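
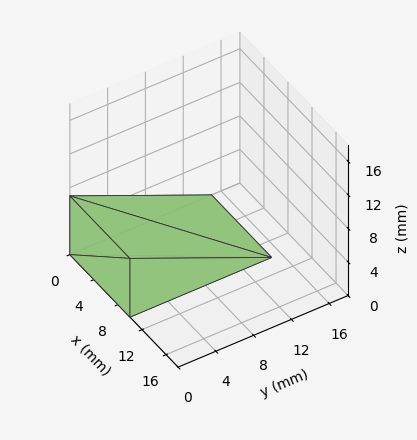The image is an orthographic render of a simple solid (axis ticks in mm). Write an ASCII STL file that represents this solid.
Reading the render: the shape is a wedge (ramp): 10 × 15 mm base, rising to 7 mm along the y=0 edge and sloping linearly to z=0 at y=15 (dimensions read to the nearest mm from the axis ticks). For the STL, each face is triangulated and given an outward normal.

solid part
  facet normal 0.0000 0.0000 -1.0000
    outer loop
      vertex 10.00 15.00 0.00
      vertex 10.00 0.00 0.00
      vertex 0.00 0.00 0.00
    endloop
  endfacet
  facet normal 0.0000 0.0000 -1.0000
    outer loop
      vertex 0.00 15.00 0.00
      vertex 10.00 15.00 0.00
      vertex 0.00 0.00 0.00
    endloop
  endfacet
  facet normal 0.0000 -1.0000 0.0000
    outer loop
      vertex 0.00 0.00 0.00
      vertex 10.00 0.00 0.00
      vertex 10.00 0.00 7.00
    endloop
  endfacet
  facet normal 0.0000 -1.0000 0.0000
    outer loop
      vertex 0.00 0.00 0.00
      vertex 10.00 0.00 7.00
      vertex 0.00 0.00 7.00
    endloop
  endfacet
  facet normal 0.0000 0.4229 0.9062
    outer loop
      vertex 0.00 0.00 7.00
      vertex 10.00 0.00 7.00
      vertex 10.00 15.00 0.00
    endloop
  endfacet
  facet normal 0.0000 0.4229 0.9062
    outer loop
      vertex 0.00 0.00 7.00
      vertex 10.00 15.00 0.00
      vertex 0.00 15.00 0.00
    endloop
  endfacet
  facet normal -1.0000 0.0000 0.0000
    outer loop
      vertex 0.00 0.00 7.00
      vertex 0.00 15.00 0.00
      vertex 0.00 0.00 0.00
    endloop
  endfacet
  facet normal 1.0000 0.0000 0.0000
    outer loop
      vertex 10.00 0.00 0.00
      vertex 10.00 15.00 0.00
      vertex 10.00 0.00 7.00
    endloop
  endfacet
endsolid part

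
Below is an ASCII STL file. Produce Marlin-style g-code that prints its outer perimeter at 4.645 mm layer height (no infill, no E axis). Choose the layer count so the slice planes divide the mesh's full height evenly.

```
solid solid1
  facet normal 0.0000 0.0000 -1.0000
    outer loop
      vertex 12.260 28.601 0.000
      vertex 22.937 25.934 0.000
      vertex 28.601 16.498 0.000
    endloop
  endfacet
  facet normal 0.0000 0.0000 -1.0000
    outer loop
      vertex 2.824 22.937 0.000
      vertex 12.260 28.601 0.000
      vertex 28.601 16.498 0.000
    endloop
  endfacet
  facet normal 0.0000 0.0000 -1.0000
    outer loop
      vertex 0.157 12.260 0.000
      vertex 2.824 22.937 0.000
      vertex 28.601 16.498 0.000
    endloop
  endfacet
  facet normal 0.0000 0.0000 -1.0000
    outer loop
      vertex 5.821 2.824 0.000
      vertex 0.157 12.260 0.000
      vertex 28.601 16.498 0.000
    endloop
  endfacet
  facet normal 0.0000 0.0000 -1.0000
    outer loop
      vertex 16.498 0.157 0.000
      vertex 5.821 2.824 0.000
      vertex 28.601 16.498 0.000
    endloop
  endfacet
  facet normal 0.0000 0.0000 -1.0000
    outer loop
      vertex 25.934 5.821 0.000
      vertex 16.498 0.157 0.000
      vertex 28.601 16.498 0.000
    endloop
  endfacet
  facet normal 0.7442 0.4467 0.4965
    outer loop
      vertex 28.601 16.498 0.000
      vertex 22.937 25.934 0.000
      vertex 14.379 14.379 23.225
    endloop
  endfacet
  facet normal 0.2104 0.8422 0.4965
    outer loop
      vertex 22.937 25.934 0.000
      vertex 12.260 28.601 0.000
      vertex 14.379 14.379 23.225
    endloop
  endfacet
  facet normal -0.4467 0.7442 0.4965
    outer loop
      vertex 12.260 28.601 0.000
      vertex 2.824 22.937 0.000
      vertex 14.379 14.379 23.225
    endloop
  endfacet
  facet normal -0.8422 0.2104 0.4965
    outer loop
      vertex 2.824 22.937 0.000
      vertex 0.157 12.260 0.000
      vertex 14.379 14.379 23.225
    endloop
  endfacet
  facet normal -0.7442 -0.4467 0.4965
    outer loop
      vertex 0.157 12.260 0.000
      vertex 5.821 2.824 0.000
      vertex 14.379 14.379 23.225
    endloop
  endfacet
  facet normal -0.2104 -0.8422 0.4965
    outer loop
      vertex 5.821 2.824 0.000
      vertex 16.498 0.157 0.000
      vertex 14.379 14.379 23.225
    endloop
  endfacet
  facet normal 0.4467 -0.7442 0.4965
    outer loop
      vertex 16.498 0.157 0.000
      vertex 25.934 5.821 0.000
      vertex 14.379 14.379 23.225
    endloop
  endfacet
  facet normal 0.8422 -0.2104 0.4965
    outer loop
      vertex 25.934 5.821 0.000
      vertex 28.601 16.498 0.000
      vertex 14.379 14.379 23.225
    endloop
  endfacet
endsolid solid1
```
; perimeter-only toolpath
G21 ; units = mm
G90 ; absolute positioning
G28 ; home
; layer 1
G0 Z4.645
G0 X25.757 Y16.074
G1 X21.225 Y23.623
G1 X12.684 Y25.757
G1 X5.135 Y21.225
G1 X3.001 Y12.684
G1 X7.533 Y5.135
G1 X16.074 Y3.001
G1 X23.623 Y7.533
G1 X25.757 Y16.074
; layer 2
G0 Z9.290
G0 X22.912 Y15.650
G1 X19.514 Y21.312
G1 X13.108 Y22.912
G1 X7.446 Y19.514
G1 X5.846 Y13.108
G1 X9.244 Y7.446
G1 X15.650 Y5.846
G1 X21.312 Y9.244
G1 X22.912 Y15.650
; layer 3
G0 Z13.935
G0 X20.068 Y15.227
G1 X17.802 Y19.001
G1 X13.531 Y20.068
G1 X9.757 Y17.802
G1 X8.690 Y13.531
G1 X10.956 Y9.757
G1 X15.227 Y8.690
G1 X19.001 Y10.956
G1 X20.068 Y15.227
; layer 4
G0 Z18.580
G0 X17.223 Y14.803
G1 X16.091 Y16.690
G1 X13.955 Y17.223
G1 X12.068 Y16.091
G1 X11.535 Y13.955
G1 X12.667 Y12.068
G1 X14.803 Y11.535
G1 X16.690 Y12.667
G1 X17.223 Y14.803
M2 ; end

The solid is a regular 8-sided pyramid, base circumscribed radius ≈ 14.4 mm, apex at z ≈ 23.2 mm. Slicing at Δz = 4.645 mm — 5 equal slices spanning the solid's height, so layer i sits at z = i·h/5 — gives 4 non-empty perimeters. Each is a 8-segment closed polygon; G0 lifts to the layer z and rapids to the start vertex, then G1 traces the edges. The cross-section shrinks linearly with z (the slice at the apex is degenerate and omitted).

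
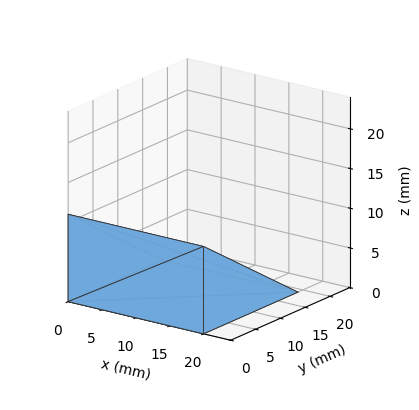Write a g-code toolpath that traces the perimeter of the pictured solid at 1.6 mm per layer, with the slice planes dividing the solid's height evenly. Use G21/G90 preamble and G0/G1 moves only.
Reading the render: the shape is a wedge (ramp): 20 × 19 mm base, rising to 11 mm along the y=0 edge and sloping linearly to z=0 at y=19 (dimensions read to the nearest mm from the axis ticks). For the g-code, the solid's height is divided into equal slices at the stated Δz and each level perimeter traced with G1 moves after a G0 lift.

; perimeter-only toolpath
G21 ; units = mm
G90 ; absolute positioning
G28 ; home
; layer 1
G0 Z1.6
G0 X0.0 Y0.0
G1 X20.0 Y0.0
G1 X20.0 Y16.3
G1 X0.0 Y16.3
G1 X0.0 Y0.0
; layer 2
G0 Z3.1
G0 X0.0 Y0.0
G1 X20.0 Y0.0
G1 X20.0 Y13.6
G1 X0.0 Y13.6
G1 X0.0 Y0.0
; layer 3
G0 Z4.7
G0 X0.0 Y0.0
G1 X20.0 Y0.0
G1 X20.0 Y10.9
G1 X0.0 Y10.9
G1 X0.0 Y0.0
; layer 4
G0 Z6.3
G0 X0.0 Y0.0
G1 X20.0 Y0.0
G1 X20.0 Y8.1
G1 X0.0 Y8.1
G1 X0.0 Y0.0
; layer 5
G0 Z7.9
G0 X0.0 Y0.0
G1 X20.0 Y0.0
G1 X20.0 Y5.4
G1 X0.0 Y5.4
G1 X0.0 Y0.0
; layer 6
G0 Z9.4
G0 X0.0 Y0.0
G1 X20.0 Y0.0
G1 X20.0 Y2.7
G1 X0.0 Y2.7
G1 X0.0 Y0.0
M2 ; end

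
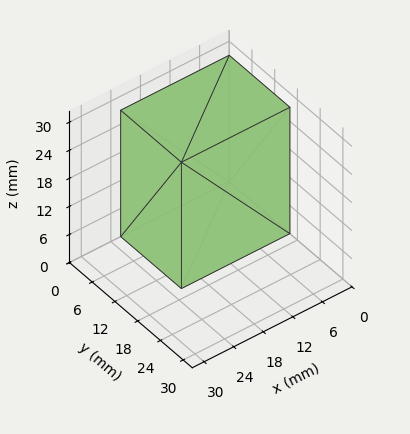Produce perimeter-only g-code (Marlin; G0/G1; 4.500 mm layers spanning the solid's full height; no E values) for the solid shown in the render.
Reading the render: the shape is a rectangular box, roughly 22 × 16 mm footprint and 27 mm tall (dimensions read to the nearest mm from the axis ticks). For the g-code, the solid's height is divided into equal slices at the stated Δz and each level perimeter traced with G1 moves after a G0 lift.

; perimeter-only toolpath
G21 ; units = mm
G90 ; absolute positioning
G28 ; home
; layer 1
G0 Z4.500
G0 X0.000 Y0.000
G1 X22.000 Y0.000
G1 X22.000 Y16.000
G1 X0.000 Y16.000
G1 X0.000 Y0.000
; layer 2
G0 Z9.000
G0 X0.000 Y0.000
G1 X22.000 Y0.000
G1 X22.000 Y16.000
G1 X0.000 Y16.000
G1 X0.000 Y0.000
; layer 3
G0 Z13.500
G0 X0.000 Y0.000
G1 X22.000 Y0.000
G1 X22.000 Y16.000
G1 X0.000 Y16.000
G1 X0.000 Y0.000
; layer 4
G0 Z18.000
G0 X0.000 Y0.000
G1 X22.000 Y0.000
G1 X22.000 Y16.000
G1 X0.000 Y16.000
G1 X0.000 Y0.000
; layer 5
G0 Z22.500
G0 X0.000 Y0.000
G1 X22.000 Y0.000
G1 X22.000 Y16.000
G1 X0.000 Y16.000
G1 X0.000 Y0.000
; layer 6
G0 Z27.000
G0 X0.000 Y0.000
G1 X22.000 Y0.000
G1 X22.000 Y16.000
G1 X0.000 Y16.000
G1 X0.000 Y0.000
M2 ; end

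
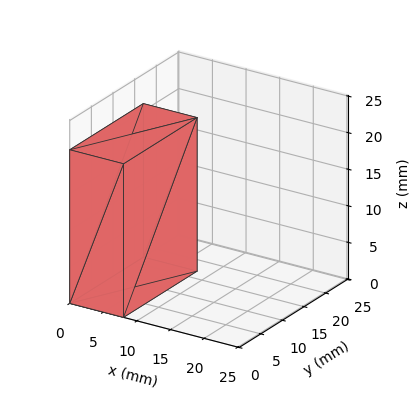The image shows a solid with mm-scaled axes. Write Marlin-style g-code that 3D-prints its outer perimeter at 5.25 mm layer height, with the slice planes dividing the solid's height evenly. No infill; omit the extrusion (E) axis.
Reading the render: the shape is a rectangular box, roughly 8 × 17 mm footprint and 21 mm tall (dimensions read to the nearest mm from the axis ticks). For the g-code, the solid's height is divided into equal slices at the stated Δz and each level perimeter traced with G1 moves after a G0 lift.

; perimeter-only toolpath
G21 ; units = mm
G90 ; absolute positioning
G28 ; home
; layer 1
G0 Z5.25
G0 X0.00 Y0.00
G1 X8.00 Y0.00
G1 X8.00 Y17.00
G1 X0.00 Y17.00
G1 X0.00 Y0.00
; layer 2
G0 Z10.50
G0 X0.00 Y0.00
G1 X8.00 Y0.00
G1 X8.00 Y17.00
G1 X0.00 Y17.00
G1 X0.00 Y0.00
; layer 3
G0 Z15.75
G0 X0.00 Y0.00
G1 X8.00 Y0.00
G1 X8.00 Y17.00
G1 X0.00 Y17.00
G1 X0.00 Y0.00
; layer 4
G0 Z21.00
G0 X0.00 Y0.00
G1 X8.00 Y0.00
G1 X8.00 Y17.00
G1 X0.00 Y17.00
G1 X0.00 Y0.00
M2 ; end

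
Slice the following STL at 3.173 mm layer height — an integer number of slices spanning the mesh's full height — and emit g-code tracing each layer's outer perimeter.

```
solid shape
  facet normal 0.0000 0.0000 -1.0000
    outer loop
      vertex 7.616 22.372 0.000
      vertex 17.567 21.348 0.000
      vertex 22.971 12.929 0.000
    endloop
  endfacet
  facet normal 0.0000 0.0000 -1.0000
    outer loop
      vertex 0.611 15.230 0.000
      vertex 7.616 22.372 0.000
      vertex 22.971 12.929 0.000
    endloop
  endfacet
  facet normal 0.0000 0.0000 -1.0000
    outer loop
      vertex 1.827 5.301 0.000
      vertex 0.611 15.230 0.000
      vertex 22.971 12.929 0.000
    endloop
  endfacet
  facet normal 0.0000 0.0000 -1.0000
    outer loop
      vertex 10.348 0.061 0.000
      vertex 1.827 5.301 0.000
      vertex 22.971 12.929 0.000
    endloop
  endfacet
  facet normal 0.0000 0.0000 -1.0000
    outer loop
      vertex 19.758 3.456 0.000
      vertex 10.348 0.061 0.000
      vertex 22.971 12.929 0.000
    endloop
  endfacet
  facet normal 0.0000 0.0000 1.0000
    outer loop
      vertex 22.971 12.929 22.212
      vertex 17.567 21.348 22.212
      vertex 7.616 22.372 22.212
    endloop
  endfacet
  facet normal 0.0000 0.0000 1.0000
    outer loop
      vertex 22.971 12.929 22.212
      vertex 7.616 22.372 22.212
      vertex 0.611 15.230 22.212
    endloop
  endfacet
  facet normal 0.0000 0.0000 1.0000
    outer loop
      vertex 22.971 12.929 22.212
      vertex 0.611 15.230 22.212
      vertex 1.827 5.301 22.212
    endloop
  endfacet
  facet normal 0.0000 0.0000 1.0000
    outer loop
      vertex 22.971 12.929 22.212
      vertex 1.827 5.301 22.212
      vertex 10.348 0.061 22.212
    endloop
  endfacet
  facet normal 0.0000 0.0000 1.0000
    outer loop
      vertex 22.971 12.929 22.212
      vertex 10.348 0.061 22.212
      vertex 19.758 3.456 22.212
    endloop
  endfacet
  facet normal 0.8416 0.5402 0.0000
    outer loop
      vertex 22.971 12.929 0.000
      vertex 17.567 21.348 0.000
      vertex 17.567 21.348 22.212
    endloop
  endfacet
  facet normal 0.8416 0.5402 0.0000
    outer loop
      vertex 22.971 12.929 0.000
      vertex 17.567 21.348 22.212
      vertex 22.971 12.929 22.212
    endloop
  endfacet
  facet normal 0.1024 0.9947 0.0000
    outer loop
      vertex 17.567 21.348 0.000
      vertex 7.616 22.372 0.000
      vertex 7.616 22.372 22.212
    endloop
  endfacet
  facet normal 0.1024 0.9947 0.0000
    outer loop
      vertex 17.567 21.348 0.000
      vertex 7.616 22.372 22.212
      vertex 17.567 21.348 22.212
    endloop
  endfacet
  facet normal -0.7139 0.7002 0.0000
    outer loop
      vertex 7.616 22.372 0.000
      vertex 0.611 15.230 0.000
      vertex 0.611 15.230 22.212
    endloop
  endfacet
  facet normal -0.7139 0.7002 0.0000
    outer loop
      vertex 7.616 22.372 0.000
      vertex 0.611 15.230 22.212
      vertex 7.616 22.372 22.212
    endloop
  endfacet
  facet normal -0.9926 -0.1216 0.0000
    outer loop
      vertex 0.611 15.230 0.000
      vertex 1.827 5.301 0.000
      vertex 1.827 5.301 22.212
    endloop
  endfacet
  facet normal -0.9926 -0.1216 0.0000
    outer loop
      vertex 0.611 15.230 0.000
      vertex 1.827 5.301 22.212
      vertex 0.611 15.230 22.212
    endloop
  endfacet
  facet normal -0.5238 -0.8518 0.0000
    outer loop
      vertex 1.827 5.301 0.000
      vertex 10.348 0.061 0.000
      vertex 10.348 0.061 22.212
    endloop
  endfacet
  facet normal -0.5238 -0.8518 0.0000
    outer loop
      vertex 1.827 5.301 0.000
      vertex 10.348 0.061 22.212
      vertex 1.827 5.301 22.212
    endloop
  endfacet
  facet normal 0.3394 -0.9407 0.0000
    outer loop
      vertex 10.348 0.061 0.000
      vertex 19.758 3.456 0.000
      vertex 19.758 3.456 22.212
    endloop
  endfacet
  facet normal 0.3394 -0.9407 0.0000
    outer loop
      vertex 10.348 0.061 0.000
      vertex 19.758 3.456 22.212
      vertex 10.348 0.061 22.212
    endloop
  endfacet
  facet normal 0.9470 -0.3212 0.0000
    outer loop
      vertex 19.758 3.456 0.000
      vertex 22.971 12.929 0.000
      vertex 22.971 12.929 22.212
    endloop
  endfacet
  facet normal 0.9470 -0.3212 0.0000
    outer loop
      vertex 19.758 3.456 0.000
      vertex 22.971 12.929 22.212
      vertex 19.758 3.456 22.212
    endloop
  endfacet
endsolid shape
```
; perimeter-only toolpath
G21 ; units = mm
G90 ; absolute positioning
G28 ; home
; layer 1
G0 Z3.173
G0 X22.971 Y12.929
G1 X17.567 Y21.348
G1 X7.616 Y22.372
G1 X0.611 Y15.230
G1 X1.827 Y5.301
G1 X10.348 Y0.061
G1 X19.758 Y3.456
G1 X22.971 Y12.929
; layer 2
G0 Z6.346
G0 X22.971 Y12.929
G1 X17.567 Y21.348
G1 X7.616 Y22.372
G1 X0.611 Y15.230
G1 X1.827 Y5.301
G1 X10.348 Y0.061
G1 X19.758 Y3.456
G1 X22.971 Y12.929
; layer 3
G0 Z9.519
G0 X22.971 Y12.929
G1 X17.567 Y21.348
G1 X7.616 Y22.372
G1 X0.611 Y15.230
G1 X1.827 Y5.301
G1 X10.348 Y0.061
G1 X19.758 Y3.456
G1 X22.971 Y12.929
; layer 4
G0 Z12.693
G0 X22.971 Y12.929
G1 X17.567 Y21.348
G1 X7.616 Y22.372
G1 X0.611 Y15.230
G1 X1.827 Y5.301
G1 X10.348 Y0.061
G1 X19.758 Y3.456
G1 X22.971 Y12.929
; layer 5
G0 Z15.866
G0 X22.971 Y12.929
G1 X17.567 Y21.348
G1 X7.616 Y22.372
G1 X0.611 Y15.230
G1 X1.827 Y5.301
G1 X10.348 Y0.061
G1 X19.758 Y3.456
G1 X22.971 Y12.929
; layer 6
G0 Z19.039
G0 X22.971 Y12.929
G1 X17.567 Y21.348
G1 X7.616 Y22.372
G1 X0.611 Y15.230
G1 X1.827 Y5.301
G1 X10.348 Y0.061
G1 X19.758 Y3.456
G1 X22.971 Y12.929
; layer 7
G0 Z22.212
G0 X22.971 Y12.929
G1 X17.567 Y21.348
G1 X7.616 Y22.372
G1 X0.611 Y15.230
G1 X1.827 Y5.301
G1 X10.348 Y0.061
G1 X19.758 Y3.456
G1 X22.971 Y12.929
M2 ; end

The solid is a regular 7-sided prism (a cylinder approximated with 7 flat sides), circumscribed radius ≈ 11.5 mm, height ≈ 22.2 mm. Slicing at Δz = 3.173 mm — 7 equal slices spanning the solid's height, so layer i sits at z = i·h/7 — gives 7 non-empty perimeters. Each is a 7-segment closed polygon; G0 lifts to the layer z and rapids to the start vertex, then G1 traces the edges.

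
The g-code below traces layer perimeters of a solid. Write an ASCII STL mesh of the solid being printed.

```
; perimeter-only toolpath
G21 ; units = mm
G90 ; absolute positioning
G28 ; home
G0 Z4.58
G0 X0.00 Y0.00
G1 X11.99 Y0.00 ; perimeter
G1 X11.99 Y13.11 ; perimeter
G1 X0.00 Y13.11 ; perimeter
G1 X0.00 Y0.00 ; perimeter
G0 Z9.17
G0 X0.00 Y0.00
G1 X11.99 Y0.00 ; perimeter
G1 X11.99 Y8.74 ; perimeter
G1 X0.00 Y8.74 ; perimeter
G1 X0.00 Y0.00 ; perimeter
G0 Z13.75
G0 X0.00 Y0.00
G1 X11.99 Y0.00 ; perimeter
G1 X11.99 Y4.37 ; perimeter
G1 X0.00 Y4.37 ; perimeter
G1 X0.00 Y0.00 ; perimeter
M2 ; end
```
solid part
  facet normal 0.0000 0.0000 -1.0000
    outer loop
      vertex 11.99 17.48 0.00
      vertex 11.99 0.00 0.00
      vertex 0.00 0.00 0.00
    endloop
  endfacet
  facet normal 0.0000 0.0000 -1.0000
    outer loop
      vertex 0.00 17.48 0.00
      vertex 11.99 17.48 0.00
      vertex 0.00 0.00 0.00
    endloop
  endfacet
  facet normal 0.0000 -1.0000 0.0000
    outer loop
      vertex 0.00 0.00 0.00
      vertex 11.99 0.00 0.00
      vertex 11.99 0.00 18.34
    endloop
  endfacet
  facet normal 0.0000 -1.0000 0.0000
    outer loop
      vertex 0.00 0.00 0.00
      vertex 11.99 0.00 18.34
      vertex 0.00 0.00 18.34
    endloop
  endfacet
  facet normal 0.0000 0.7239 0.6899
    outer loop
      vertex 0.00 0.00 18.34
      vertex 11.99 0.00 18.34
      vertex 11.99 17.48 0.00
    endloop
  endfacet
  facet normal 0.0000 0.7239 0.6899
    outer loop
      vertex 0.00 0.00 18.34
      vertex 11.99 17.48 0.00
      vertex 0.00 17.48 0.00
    endloop
  endfacet
  facet normal -1.0000 0.0000 0.0000
    outer loop
      vertex 0.00 0.00 18.34
      vertex 0.00 17.48 0.00
      vertex 0.00 0.00 0.00
    endloop
  endfacet
  facet normal 1.0000 0.0000 0.0000
    outer loop
      vertex 11.99 0.00 0.00
      vertex 11.99 17.48 0.00
      vertex 11.99 0.00 18.34
    endloop
  endfacet
endsolid part

The G0 Z moves step by Δz≈4.58 mm. The G1 loops shrink linearly with z, so the solid tapers from its base footprint up to z≈18.3. Closing with a flat bottom cap and the tapered top and triangulating gives 8 facets — a wedge (ramp): 12 × 17.5 mm base, rising to 18.3 mm along the y=0 edge and sloping linearly to z=0 at y=17.5.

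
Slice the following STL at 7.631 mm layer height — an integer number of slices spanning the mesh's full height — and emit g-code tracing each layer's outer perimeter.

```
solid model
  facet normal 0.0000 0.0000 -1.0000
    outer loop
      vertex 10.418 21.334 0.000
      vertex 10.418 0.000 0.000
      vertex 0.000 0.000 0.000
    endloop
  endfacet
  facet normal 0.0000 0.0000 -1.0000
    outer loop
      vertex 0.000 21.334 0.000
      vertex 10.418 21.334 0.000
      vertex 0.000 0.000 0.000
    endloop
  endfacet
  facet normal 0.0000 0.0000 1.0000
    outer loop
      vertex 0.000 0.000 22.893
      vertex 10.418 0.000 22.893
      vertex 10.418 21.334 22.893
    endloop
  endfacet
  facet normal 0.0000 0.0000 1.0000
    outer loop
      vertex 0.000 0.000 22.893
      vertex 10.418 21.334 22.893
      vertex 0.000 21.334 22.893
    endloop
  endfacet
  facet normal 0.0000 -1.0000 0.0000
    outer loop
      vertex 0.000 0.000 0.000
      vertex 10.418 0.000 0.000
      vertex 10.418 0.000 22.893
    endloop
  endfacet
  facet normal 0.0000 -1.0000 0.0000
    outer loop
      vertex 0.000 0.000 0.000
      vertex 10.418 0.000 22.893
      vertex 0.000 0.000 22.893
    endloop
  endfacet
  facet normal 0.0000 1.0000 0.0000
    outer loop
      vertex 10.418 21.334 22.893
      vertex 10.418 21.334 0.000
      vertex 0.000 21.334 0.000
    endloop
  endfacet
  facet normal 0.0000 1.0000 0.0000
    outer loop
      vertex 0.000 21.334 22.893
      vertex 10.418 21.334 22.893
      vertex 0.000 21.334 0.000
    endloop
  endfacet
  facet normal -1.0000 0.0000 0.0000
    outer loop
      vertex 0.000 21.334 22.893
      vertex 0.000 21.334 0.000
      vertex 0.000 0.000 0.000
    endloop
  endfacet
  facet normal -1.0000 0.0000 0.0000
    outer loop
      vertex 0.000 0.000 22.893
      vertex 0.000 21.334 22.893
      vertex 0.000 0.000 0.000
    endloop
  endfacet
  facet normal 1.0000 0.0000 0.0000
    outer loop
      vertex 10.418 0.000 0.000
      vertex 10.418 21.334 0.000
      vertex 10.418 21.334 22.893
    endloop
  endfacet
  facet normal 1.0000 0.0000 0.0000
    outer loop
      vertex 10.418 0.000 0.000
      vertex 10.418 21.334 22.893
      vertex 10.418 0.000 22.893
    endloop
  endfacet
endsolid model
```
; perimeter-only toolpath
G21 ; units = mm
G90 ; absolute positioning
G28 ; home
; layer 1
G0 Z7.631
G0 X0.000 Y0.000
G1 X10.418 Y0.000
G1 X10.418 Y21.334
G1 X0.000 Y21.334
G1 X0.000 Y0.000
; layer 2
G0 Z15.262
G0 X0.000 Y0.000
G1 X10.418 Y0.000
G1 X10.418 Y21.334
G1 X0.000 Y21.334
G1 X0.000 Y0.000
; layer 3
G0 Z22.893
G0 X0.000 Y0.000
G1 X10.418 Y0.000
G1 X10.418 Y21.334
G1 X0.000 Y21.334
G1 X0.000 Y0.000
M2 ; end

The solid is a rectangular box, roughly 10.4 × 21.3 mm footprint and 22.9 mm tall. Slicing at Δz = 7.631 mm — 3 equal slices spanning the solid's height, so layer i sits at z = i·h/3 — gives 3 non-empty perimeters. Each is a 4-segment closed polygon; G0 lifts to the layer z and rapids to the start vertex, then G1 traces the edges.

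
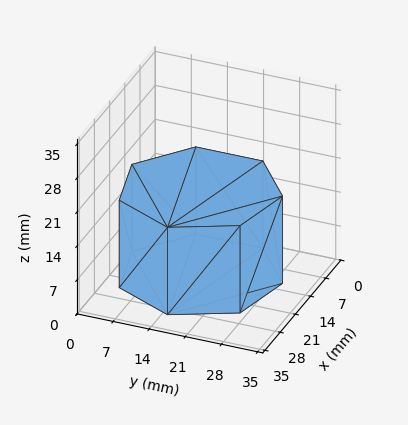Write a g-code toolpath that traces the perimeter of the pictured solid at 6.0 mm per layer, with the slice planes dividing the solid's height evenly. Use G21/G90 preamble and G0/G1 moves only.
Reading the render: the shape is a regular 7-sided prism (a cylinder approximated with 7 flat sides), circumscribed radius ≈ 15 mm, height ≈ 18 mm (dimensions read to the nearest mm from the axis ticks). For the g-code, the solid's height is divided into equal slices at the stated Δz and each level perimeter traced with G1 moves after a G0 lift.

; perimeter-only toolpath
G21 ; units = mm
G90 ; absolute positioning
G28 ; home
; layer 1
G0 Z6.0
G0 X30.0 Y15.0
G1 X24.4 Y26.7
G1 X11.7 Y29.6
G1 X1.5 Y21.5
G1 X1.5 Y8.5
G1 X11.7 Y0.4
G1 X24.4 Y3.3
G1 X30.0 Y15.0
; layer 2
G0 Z12.0
G0 X30.0 Y15.0
G1 X24.4 Y26.7
G1 X11.7 Y29.6
G1 X1.5 Y21.5
G1 X1.5 Y8.5
G1 X11.7 Y0.4
G1 X24.4 Y3.3
G1 X30.0 Y15.0
; layer 3
G0 Z18.0
G0 X30.0 Y15.0
G1 X24.4 Y26.7
G1 X11.7 Y29.6
G1 X1.5 Y21.5
G1 X1.5 Y8.5
G1 X11.7 Y0.4
G1 X24.4 Y3.3
G1 X30.0 Y15.0
M2 ; end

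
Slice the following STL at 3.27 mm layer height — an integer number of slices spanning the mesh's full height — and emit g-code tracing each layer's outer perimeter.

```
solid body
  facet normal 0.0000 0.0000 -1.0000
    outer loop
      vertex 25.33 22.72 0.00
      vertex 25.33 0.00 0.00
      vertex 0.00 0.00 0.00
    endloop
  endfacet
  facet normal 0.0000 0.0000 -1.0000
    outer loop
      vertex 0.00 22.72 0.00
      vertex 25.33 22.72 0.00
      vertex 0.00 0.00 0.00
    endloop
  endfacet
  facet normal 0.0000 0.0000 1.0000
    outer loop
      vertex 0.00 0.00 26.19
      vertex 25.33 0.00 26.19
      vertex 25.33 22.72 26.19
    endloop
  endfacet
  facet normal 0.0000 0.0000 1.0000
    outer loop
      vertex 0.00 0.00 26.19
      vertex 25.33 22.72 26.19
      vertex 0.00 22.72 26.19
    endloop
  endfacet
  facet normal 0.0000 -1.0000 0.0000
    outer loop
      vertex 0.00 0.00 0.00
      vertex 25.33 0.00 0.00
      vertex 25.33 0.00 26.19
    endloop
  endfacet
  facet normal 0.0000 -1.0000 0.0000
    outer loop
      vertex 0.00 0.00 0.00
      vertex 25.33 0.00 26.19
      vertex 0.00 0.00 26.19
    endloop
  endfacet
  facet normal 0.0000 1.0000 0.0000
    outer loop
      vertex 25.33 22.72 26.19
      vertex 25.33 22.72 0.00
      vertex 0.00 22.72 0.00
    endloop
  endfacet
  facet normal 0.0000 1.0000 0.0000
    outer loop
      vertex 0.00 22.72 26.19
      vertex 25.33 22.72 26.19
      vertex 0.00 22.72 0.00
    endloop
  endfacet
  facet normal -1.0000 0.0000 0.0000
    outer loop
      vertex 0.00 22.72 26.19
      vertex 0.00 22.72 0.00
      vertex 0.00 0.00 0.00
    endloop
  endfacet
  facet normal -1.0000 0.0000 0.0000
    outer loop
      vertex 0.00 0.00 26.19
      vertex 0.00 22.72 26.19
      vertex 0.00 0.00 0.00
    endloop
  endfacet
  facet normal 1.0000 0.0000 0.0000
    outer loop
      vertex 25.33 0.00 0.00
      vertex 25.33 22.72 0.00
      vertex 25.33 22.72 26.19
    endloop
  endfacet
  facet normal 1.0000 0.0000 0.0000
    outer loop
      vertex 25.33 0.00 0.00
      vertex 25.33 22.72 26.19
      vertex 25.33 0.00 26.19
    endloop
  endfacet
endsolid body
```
; perimeter-only toolpath
G21 ; units = mm
G90 ; absolute positioning
G28 ; home
; layer 1
G0 Z3.27
G0 X0.00 Y0.00
G1 X25.33 Y0.00
G1 X25.33 Y22.72
G1 X0.00 Y22.72
G1 X0.00 Y0.00
; layer 2
G0 Z6.55
G0 X0.00 Y0.00
G1 X25.33 Y0.00
G1 X25.33 Y22.72
G1 X0.00 Y22.72
G1 X0.00 Y0.00
; layer 3
G0 Z9.82
G0 X0.00 Y0.00
G1 X25.33 Y0.00
G1 X25.33 Y22.72
G1 X0.00 Y22.72
G1 X0.00 Y0.00
; layer 4
G0 Z13.10
G0 X0.00 Y0.00
G1 X25.33 Y0.00
G1 X25.33 Y22.72
G1 X0.00 Y22.72
G1 X0.00 Y0.00
; layer 5
G0 Z16.37
G0 X0.00 Y0.00
G1 X25.33 Y0.00
G1 X25.33 Y22.72
G1 X0.00 Y22.72
G1 X0.00 Y0.00
; layer 6
G0 Z19.64
G0 X0.00 Y0.00
G1 X25.33 Y0.00
G1 X25.33 Y22.72
G1 X0.00 Y22.72
G1 X0.00 Y0.00
; layer 7
G0 Z22.92
G0 X0.00 Y0.00
G1 X25.33 Y0.00
G1 X25.33 Y22.72
G1 X0.00 Y22.72
G1 X0.00 Y0.00
; layer 8
G0 Z26.19
G0 X0.00 Y0.00
G1 X25.33 Y0.00
G1 X25.33 Y22.72
G1 X0.00 Y22.72
G1 X0.00 Y0.00
M2 ; end

The solid is a rectangular box, roughly 25.3 × 22.7 mm footprint and 26.2 mm tall. Slicing at Δz = 3.27 mm — 8 equal slices spanning the solid's height, so layer i sits at z = i·h/8 — gives 8 non-empty perimeters. Each is a 4-segment closed polygon; G0 lifts to the layer z and rapids to the start vertex, then G1 traces the edges.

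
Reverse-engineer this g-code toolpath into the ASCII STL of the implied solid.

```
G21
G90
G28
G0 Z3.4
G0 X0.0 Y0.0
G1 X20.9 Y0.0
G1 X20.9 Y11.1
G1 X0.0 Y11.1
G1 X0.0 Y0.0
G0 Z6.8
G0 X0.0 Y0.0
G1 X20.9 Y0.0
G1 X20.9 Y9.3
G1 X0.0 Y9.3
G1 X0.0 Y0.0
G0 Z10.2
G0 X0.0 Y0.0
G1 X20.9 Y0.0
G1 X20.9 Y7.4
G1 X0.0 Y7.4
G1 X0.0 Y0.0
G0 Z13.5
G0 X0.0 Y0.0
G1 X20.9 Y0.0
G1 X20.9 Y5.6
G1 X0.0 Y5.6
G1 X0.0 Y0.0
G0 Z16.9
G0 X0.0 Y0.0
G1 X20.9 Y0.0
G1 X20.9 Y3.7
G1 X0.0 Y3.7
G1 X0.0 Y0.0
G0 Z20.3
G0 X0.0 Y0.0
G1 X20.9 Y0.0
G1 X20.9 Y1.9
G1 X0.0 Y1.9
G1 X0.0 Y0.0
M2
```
solid part
  facet normal 0.0000 0.0000 -1.0000
    outer loop
      vertex 20.9 13.0 0.0
      vertex 20.9 0.0 0.0
      vertex 0.0 0.0 0.0
    endloop
  endfacet
  facet normal 0.0000 0.0000 -1.0000
    outer loop
      vertex 0.0 13.0 0.0
      vertex 20.9 13.0 0.0
      vertex 0.0 0.0 0.0
    endloop
  endfacet
  facet normal 0.0000 -1.0000 0.0000
    outer loop
      vertex 0.0 0.0 0.0
      vertex 20.9 0.0 0.0
      vertex 20.9 0.0 23.7
    endloop
  endfacet
  facet normal 0.0000 -1.0000 0.0000
    outer loop
      vertex 0.0 0.0 0.0
      vertex 20.9 0.0 23.7
      vertex 0.0 0.0 23.7
    endloop
  endfacet
  facet normal 0.0000 0.8768 0.4809
    outer loop
      vertex 0.0 0.0 23.7
      vertex 20.9 0.0 23.7
      vertex 20.9 13.0 0.0
    endloop
  endfacet
  facet normal 0.0000 0.8768 0.4809
    outer loop
      vertex 0.0 0.0 23.7
      vertex 20.9 13.0 0.0
      vertex 0.0 13.0 0.0
    endloop
  endfacet
  facet normal -1.0000 0.0000 0.0000
    outer loop
      vertex 0.0 0.0 23.7
      vertex 0.0 13.0 0.0
      vertex 0.0 0.0 0.0
    endloop
  endfacet
  facet normal 1.0000 0.0000 0.0000
    outer loop
      vertex 20.9 0.0 0.0
      vertex 20.9 13.0 0.0
      vertex 20.9 0.0 23.7
    endloop
  endfacet
endsolid part

The G0 Z moves step by Δz≈3.4 mm. The G1 loops shrink linearly with z, so the solid tapers from its base footprint up to z≈23.7. Closing with a flat bottom cap and the tapered top and triangulating gives 8 facets — a wedge (ramp): 20.9 × 13 mm base, rising to 23.7 mm along the y=0 edge and sloping linearly to z=0 at y=13.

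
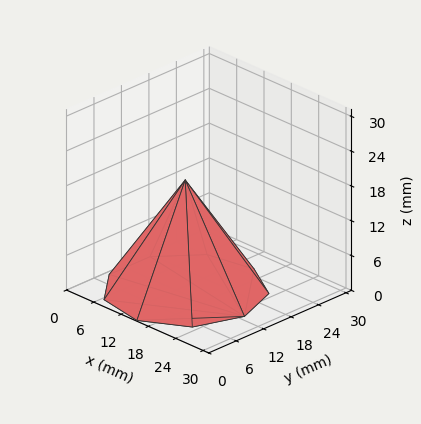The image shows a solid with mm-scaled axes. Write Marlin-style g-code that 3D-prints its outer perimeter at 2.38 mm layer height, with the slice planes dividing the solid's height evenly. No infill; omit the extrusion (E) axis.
Reading the render: the shape is a regular 9-sided pyramid, base circumscribed radius ≈ 13 mm, apex at z ≈ 19 mm (dimensions read to the nearest mm from the axis ticks). For the g-code, the solid's height is divided into equal slices at the stated Δz and each level perimeter traced with G1 moves after a G0 lift.

; perimeter-only toolpath
G21 ; units = mm
G90 ; absolute positioning
G28 ; home
; layer 1
G0 Z2.38
G0 X24.38 Y13.00
G1 X21.71 Y20.31
G1 X14.98 Y24.20
G1 X7.31 Y22.85
G1 X2.31 Y16.89
G1 X2.31 Y9.11
G1 X7.31 Y3.15
G1 X14.98 Y1.80
G1 X21.71 Y5.68
G1 X24.38 Y13.00
; layer 2
G0 Z4.75
G0 X22.75 Y13.00
G1 X20.47 Y19.27
G1 X14.70 Y22.60
G1 X8.12 Y21.45
G1 X3.83 Y16.34
G1 X3.83 Y9.66
G1 X8.12 Y4.55
G1 X14.70 Y3.40
G1 X20.47 Y6.73
G1 X22.75 Y13.00
; layer 3
G0 Z7.12
G0 X21.12 Y13.00
G1 X19.23 Y18.23
G1 X14.41 Y21.00
G1 X8.94 Y20.04
G1 X5.36 Y15.78
G1 X5.36 Y10.22
G1 X8.94 Y5.96
G1 X14.41 Y5.00
G1 X19.23 Y7.78
G1 X21.12 Y13.00
; layer 4
G0 Z9.50
G0 X19.50 Y13.00
G1 X17.98 Y17.18
G1 X14.13 Y19.40
G1 X9.75 Y18.63
G1 X6.89 Y15.22
G1 X6.89 Y10.78
G1 X9.75 Y7.37
G1 X14.13 Y6.60
G1 X17.98 Y8.82
G1 X19.50 Y13.00
; layer 5
G0 Z11.88
G0 X17.88 Y13.00
G1 X16.73 Y16.13
G1 X13.85 Y17.80
G1 X10.56 Y17.22
G1 X8.42 Y14.67
G1 X8.42 Y11.33
G1 X10.56 Y8.78
G1 X13.85 Y8.20
G1 X16.73 Y9.87
G1 X17.88 Y13.00
; layer 6
G0 Z14.25
G0 X16.25 Y13.00
G1 X15.49 Y15.09
G1 X13.56 Y16.20
G1 X11.38 Y15.82
G1 X9.95 Y14.11
G1 X9.95 Y11.89
G1 X11.38 Y10.19
G1 X13.56 Y9.80
G1 X15.49 Y10.91
G1 X16.25 Y13.00
; layer 7
G0 Z16.62
G0 X14.62 Y13.00
G1 X14.25 Y14.04
G1 X13.28 Y14.60
G1 X12.19 Y14.41
G1 X11.47 Y13.56
G1 X11.47 Y12.44
G1 X12.19 Y11.59
G1 X13.28 Y11.40
G1 X14.25 Y11.96
G1 X14.62 Y13.00
M2 ; end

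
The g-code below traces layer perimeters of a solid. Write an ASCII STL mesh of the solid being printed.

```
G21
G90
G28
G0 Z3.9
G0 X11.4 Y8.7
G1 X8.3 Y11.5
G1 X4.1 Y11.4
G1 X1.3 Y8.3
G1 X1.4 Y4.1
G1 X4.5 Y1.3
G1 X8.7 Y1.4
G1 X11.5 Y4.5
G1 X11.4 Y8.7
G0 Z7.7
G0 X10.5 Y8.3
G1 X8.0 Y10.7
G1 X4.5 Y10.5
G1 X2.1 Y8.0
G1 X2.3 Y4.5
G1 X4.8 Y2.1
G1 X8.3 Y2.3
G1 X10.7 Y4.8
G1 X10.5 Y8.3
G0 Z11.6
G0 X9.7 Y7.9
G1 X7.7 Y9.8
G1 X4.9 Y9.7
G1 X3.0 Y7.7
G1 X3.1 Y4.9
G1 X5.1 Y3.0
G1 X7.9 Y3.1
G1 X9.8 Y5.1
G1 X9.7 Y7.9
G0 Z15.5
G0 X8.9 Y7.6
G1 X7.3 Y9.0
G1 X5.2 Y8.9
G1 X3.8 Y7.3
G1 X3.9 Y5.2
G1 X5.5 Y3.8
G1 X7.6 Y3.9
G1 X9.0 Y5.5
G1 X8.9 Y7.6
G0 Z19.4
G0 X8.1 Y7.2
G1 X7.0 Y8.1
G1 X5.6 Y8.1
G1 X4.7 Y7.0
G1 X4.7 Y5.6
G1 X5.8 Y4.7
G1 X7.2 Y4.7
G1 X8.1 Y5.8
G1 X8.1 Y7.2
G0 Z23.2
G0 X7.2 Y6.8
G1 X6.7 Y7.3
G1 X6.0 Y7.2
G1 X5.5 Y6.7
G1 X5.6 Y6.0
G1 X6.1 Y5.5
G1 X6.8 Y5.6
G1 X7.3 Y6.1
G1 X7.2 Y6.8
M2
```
solid part
  facet normal 0.0000 0.0000 -1.0000
    outer loop
      vertex 3.7 12.2 0.0
      vertex 8.6 12.4 0.0
      vertex 12.2 9.1 0.0
    endloop
  endfacet
  facet normal 0.0000 0.0000 -1.0000
    outer loop
      vertex 0.4 8.6 0.0
      vertex 3.7 12.2 0.0
      vertex 12.2 9.1 0.0
    endloop
  endfacet
  facet normal 0.0000 0.0000 -1.0000
    outer loop
      vertex 0.6 3.7 0.0
      vertex 0.4 8.6 0.0
      vertex 12.2 9.1 0.0
    endloop
  endfacet
  facet normal 0.0000 0.0000 -1.0000
    outer loop
      vertex 4.2 0.4 0.0
      vertex 0.6 3.7 0.0
      vertex 12.2 9.1 0.0
    endloop
  endfacet
  facet normal 0.0000 0.0000 -1.0000
    outer loop
      vertex 9.1 0.6 0.0
      vertex 4.2 0.4 0.0
      vertex 12.2 9.1 0.0
    endloop
  endfacet
  facet normal 0.0000 0.0000 -1.0000
    outer loop
      vertex 12.4 4.2 0.0
      vertex 9.1 0.6 0.0
      vertex 12.2 9.1 0.0
    endloop
  endfacet
  facet normal 0.6602 0.7202 0.2131
    outer loop
      vertex 12.2 9.1 0.0
      vertex 8.6 12.4 0.0
      vertex 6.4 6.4 27.1
    endloop
  endfacet
  facet normal -0.0398 0.9763 0.2129
    outer loop
      vertex 8.6 12.4 0.0
      vertex 3.7 12.2 0.0
      vertex 6.4 6.4 27.1
    endloop
  endfacet
  facet normal -0.7202 0.6602 0.2131
    outer loop
      vertex 3.7 12.2 0.0
      vertex 0.4 8.6 0.0
      vertex 6.4 6.4 27.1
    endloop
  endfacet
  facet normal -0.9763 -0.0398 0.2129
    outer loop
      vertex 0.4 8.6 0.0
      vertex 0.6 3.7 0.0
      vertex 6.4 6.4 27.1
    endloop
  endfacet
  facet normal -0.6602 -0.7202 0.2131
    outer loop
      vertex 0.6 3.7 0.0
      vertex 4.2 0.4 0.0
      vertex 6.4 6.4 27.1
    endloop
  endfacet
  facet normal 0.0398 -0.9763 0.2129
    outer loop
      vertex 4.2 0.4 0.0
      vertex 9.1 0.6 0.0
      vertex 6.4 6.4 27.1
    endloop
  endfacet
  facet normal 0.7202 -0.6602 0.2131
    outer loop
      vertex 9.1 0.6 0.0
      vertex 12.4 4.2 0.0
      vertex 6.4 6.4 27.1
    endloop
  endfacet
  facet normal 0.9763 0.0398 0.2129
    outer loop
      vertex 12.4 4.2 0.0
      vertex 12.2 9.1 0.0
      vertex 6.4 6.4 27.1
    endloop
  endfacet
endsolid part

The G0 Z moves step by Δz≈3.9 mm. The G1 loops shrink linearly with z, so the solid tapers from its base footprint up to z≈27.1. Closing with a flat bottom cap and the tapered top and triangulating gives 14 facets — a regular 8-sided pyramid, base circumscribed radius ≈ 6.4 mm, apex at z ≈ 27.1 mm.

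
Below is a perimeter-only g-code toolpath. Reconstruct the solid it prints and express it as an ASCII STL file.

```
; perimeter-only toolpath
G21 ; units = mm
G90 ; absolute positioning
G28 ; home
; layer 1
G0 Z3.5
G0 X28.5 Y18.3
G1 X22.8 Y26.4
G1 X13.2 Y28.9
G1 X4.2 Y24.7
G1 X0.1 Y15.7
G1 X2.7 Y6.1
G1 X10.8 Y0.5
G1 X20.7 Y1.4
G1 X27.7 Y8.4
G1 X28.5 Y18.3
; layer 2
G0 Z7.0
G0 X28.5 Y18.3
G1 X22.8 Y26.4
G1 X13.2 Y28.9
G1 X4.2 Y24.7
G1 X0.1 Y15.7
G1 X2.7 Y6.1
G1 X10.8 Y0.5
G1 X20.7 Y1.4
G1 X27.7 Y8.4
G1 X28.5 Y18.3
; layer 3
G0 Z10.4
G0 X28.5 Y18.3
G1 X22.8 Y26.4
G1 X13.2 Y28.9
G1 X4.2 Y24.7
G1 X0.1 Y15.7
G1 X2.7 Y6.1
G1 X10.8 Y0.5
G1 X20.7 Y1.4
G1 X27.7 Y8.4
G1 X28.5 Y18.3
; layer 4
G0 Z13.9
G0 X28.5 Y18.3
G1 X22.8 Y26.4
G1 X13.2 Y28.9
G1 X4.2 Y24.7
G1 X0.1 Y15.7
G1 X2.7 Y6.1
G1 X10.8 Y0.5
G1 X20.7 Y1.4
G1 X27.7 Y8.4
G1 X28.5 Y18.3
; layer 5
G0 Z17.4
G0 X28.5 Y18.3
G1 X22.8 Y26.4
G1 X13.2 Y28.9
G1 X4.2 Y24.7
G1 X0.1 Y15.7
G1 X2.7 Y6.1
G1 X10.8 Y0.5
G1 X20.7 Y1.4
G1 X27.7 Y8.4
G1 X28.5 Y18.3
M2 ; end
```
solid part
  facet normal 0.0000 0.0000 -1.0000
    outer loop
      vertex 13.2 28.9 0.0
      vertex 22.8 26.4 0.0
      vertex 28.5 18.3 0.0
    endloop
  endfacet
  facet normal 0.0000 0.0000 -1.0000
    outer loop
      vertex 4.2 24.7 0.0
      vertex 13.2 28.9 0.0
      vertex 28.5 18.3 0.0
    endloop
  endfacet
  facet normal 0.0000 0.0000 -1.0000
    outer loop
      vertex 0.1 15.7 0.0
      vertex 4.2 24.7 0.0
      vertex 28.5 18.3 0.0
    endloop
  endfacet
  facet normal 0.0000 0.0000 -1.0000
    outer loop
      vertex 2.7 6.1 0.0
      vertex 0.1 15.7 0.0
      vertex 28.5 18.3 0.0
    endloop
  endfacet
  facet normal 0.0000 0.0000 -1.0000
    outer loop
      vertex 10.8 0.5 0.0
      vertex 2.7 6.1 0.0
      vertex 28.5 18.3 0.0
    endloop
  endfacet
  facet normal 0.0000 0.0000 -1.0000
    outer loop
      vertex 20.7 1.4 0.0
      vertex 10.8 0.5 0.0
      vertex 28.5 18.3 0.0
    endloop
  endfacet
  facet normal 0.0000 0.0000 -1.0000
    outer loop
      vertex 27.7 8.4 0.0
      vertex 20.7 1.4 0.0
      vertex 28.5 18.3 0.0
    endloop
  endfacet
  facet normal 0.0000 0.0000 1.0000
    outer loop
      vertex 28.5 18.3 17.4
      vertex 22.8 26.4 17.4
      vertex 13.2 28.9 17.4
    endloop
  endfacet
  facet normal 0.0000 0.0000 1.0000
    outer loop
      vertex 28.5 18.3 17.4
      vertex 13.2 28.9 17.4
      vertex 4.2 24.7 17.4
    endloop
  endfacet
  facet normal 0.0000 0.0000 1.0000
    outer loop
      vertex 28.5 18.3 17.4
      vertex 4.2 24.7 17.4
      vertex 0.1 15.7 17.4
    endloop
  endfacet
  facet normal 0.0000 0.0000 1.0000
    outer loop
      vertex 28.5 18.3 17.4
      vertex 0.1 15.7 17.4
      vertex 2.7 6.1 17.4
    endloop
  endfacet
  facet normal 0.0000 0.0000 1.0000
    outer loop
      vertex 28.5 18.3 17.4
      vertex 2.7 6.1 17.4
      vertex 10.8 0.5 17.4
    endloop
  endfacet
  facet normal 0.0000 0.0000 1.0000
    outer loop
      vertex 28.5 18.3 17.4
      vertex 10.8 0.5 17.4
      vertex 20.7 1.4 17.4
    endloop
  endfacet
  facet normal 0.0000 0.0000 1.0000
    outer loop
      vertex 28.5 18.3 17.4
      vertex 20.7 1.4 17.4
      vertex 27.7 8.4 17.4
    endloop
  endfacet
  facet normal 0.8178 0.5755 0.0000
    outer loop
      vertex 28.5 18.3 0.0
      vertex 22.8 26.4 0.0
      vertex 22.8 26.4 17.4
    endloop
  endfacet
  facet normal 0.8178 0.5755 0.0000
    outer loop
      vertex 28.5 18.3 0.0
      vertex 22.8 26.4 17.4
      vertex 28.5 18.3 17.4
    endloop
  endfacet
  facet normal 0.2520 0.9677 0.0000
    outer loop
      vertex 22.8 26.4 0.0
      vertex 13.2 28.9 0.0
      vertex 13.2 28.9 17.4
    endloop
  endfacet
  facet normal 0.2520 0.9677 0.0000
    outer loop
      vertex 22.8 26.4 0.0
      vertex 13.2 28.9 17.4
      vertex 22.8 26.4 17.4
    endloop
  endfacet
  facet normal -0.4229 0.9062 0.0000
    outer loop
      vertex 13.2 28.9 0.0
      vertex 4.2 24.7 0.0
      vertex 4.2 24.7 17.4
    endloop
  endfacet
  facet normal -0.4229 0.9062 0.0000
    outer loop
      vertex 13.2 28.9 0.0
      vertex 4.2 24.7 17.4
      vertex 13.2 28.9 17.4
    endloop
  endfacet
  facet normal -0.9100 0.4146 0.0000
    outer loop
      vertex 4.2 24.7 0.0
      vertex 0.1 15.7 0.0
      vertex 0.1 15.7 17.4
    endloop
  endfacet
  facet normal -0.9100 0.4146 0.0000
    outer loop
      vertex 4.2 24.7 0.0
      vertex 0.1 15.7 17.4
      vertex 4.2 24.7 17.4
    endloop
  endfacet
  facet normal -0.9652 -0.2614 0.0000
    outer loop
      vertex 0.1 15.7 0.0
      vertex 2.7 6.1 0.0
      vertex 2.7 6.1 17.4
    endloop
  endfacet
  facet normal -0.9652 -0.2614 0.0000
    outer loop
      vertex 0.1 15.7 0.0
      vertex 2.7 6.1 17.4
      vertex 0.1 15.7 17.4
    endloop
  endfacet
  facet normal -0.5687 -0.8226 0.0000
    outer loop
      vertex 2.7 6.1 0.0
      vertex 10.8 0.5 0.0
      vertex 10.8 0.5 17.4
    endloop
  endfacet
  facet normal -0.5687 -0.8226 0.0000
    outer loop
      vertex 2.7 6.1 0.0
      vertex 10.8 0.5 17.4
      vertex 2.7 6.1 17.4
    endloop
  endfacet
  facet normal 0.0905 -0.9959 0.0000
    outer loop
      vertex 10.8 0.5 0.0
      vertex 20.7 1.4 0.0
      vertex 20.7 1.4 17.4
    endloop
  endfacet
  facet normal 0.0905 -0.9959 0.0000
    outer loop
      vertex 10.8 0.5 0.0
      vertex 20.7 1.4 17.4
      vertex 10.8 0.5 17.4
    endloop
  endfacet
  facet normal 0.7071 -0.7071 0.0000
    outer loop
      vertex 20.7 1.4 0.0
      vertex 27.7 8.4 0.0
      vertex 27.7 8.4 17.4
    endloop
  endfacet
  facet normal 0.7071 -0.7071 0.0000
    outer loop
      vertex 20.7 1.4 0.0
      vertex 27.7 8.4 17.4
      vertex 20.7 1.4 17.4
    endloop
  endfacet
  facet normal 0.9968 -0.0805 0.0000
    outer loop
      vertex 27.7 8.4 0.0
      vertex 28.5 18.3 0.0
      vertex 28.5 18.3 17.4
    endloop
  endfacet
  facet normal 0.9968 -0.0805 0.0000
    outer loop
      vertex 27.7 8.4 0.0
      vertex 28.5 18.3 17.4
      vertex 27.7 8.4 17.4
    endloop
  endfacet
endsolid part

The G0 Z moves step by Δz≈3.5 mm. Every layer's G1 loop is the same polygon, so the solid is a straight extrusion of it from z=0 to z≈17.4. Closing with flat bottom and top caps and triangulating gives 32 facets — a regular 9-sided prism (a cylinder approximated with 9 flat sides), circumscribed radius ≈ 14.5 mm, height ≈ 17.4 mm.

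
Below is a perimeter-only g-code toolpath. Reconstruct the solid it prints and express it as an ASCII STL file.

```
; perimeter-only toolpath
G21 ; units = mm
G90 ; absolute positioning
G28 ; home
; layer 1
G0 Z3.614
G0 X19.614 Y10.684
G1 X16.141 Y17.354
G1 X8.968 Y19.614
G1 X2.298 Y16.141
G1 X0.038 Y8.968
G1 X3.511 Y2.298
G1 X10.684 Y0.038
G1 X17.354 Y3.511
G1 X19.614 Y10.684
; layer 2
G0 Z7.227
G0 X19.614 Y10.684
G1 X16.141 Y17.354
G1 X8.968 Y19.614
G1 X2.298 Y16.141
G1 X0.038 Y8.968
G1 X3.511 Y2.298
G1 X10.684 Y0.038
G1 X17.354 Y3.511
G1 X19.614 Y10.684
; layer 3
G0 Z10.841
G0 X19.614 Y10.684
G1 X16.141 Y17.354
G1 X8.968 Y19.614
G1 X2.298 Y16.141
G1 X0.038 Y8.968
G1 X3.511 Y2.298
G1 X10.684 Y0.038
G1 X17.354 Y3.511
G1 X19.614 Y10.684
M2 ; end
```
solid part
  facet normal 0.0000 0.0000 -1.0000
    outer loop
      vertex 8.968 19.614 0.000
      vertex 16.141 17.354 0.000
      vertex 19.614 10.684 0.000
    endloop
  endfacet
  facet normal 0.0000 0.0000 -1.0000
    outer loop
      vertex 2.298 16.141 0.000
      vertex 8.968 19.614 0.000
      vertex 19.614 10.684 0.000
    endloop
  endfacet
  facet normal 0.0000 0.0000 -1.0000
    outer loop
      vertex 0.038 8.968 0.000
      vertex 2.298 16.141 0.000
      vertex 19.614 10.684 0.000
    endloop
  endfacet
  facet normal 0.0000 0.0000 -1.0000
    outer loop
      vertex 3.511 2.298 0.000
      vertex 0.038 8.968 0.000
      vertex 19.614 10.684 0.000
    endloop
  endfacet
  facet normal 0.0000 0.0000 -1.0000
    outer loop
      vertex 10.684 0.038 0.000
      vertex 3.511 2.298 0.000
      vertex 19.614 10.684 0.000
    endloop
  endfacet
  facet normal 0.0000 0.0000 -1.0000
    outer loop
      vertex 17.354 3.511 0.000
      vertex 10.684 0.038 0.000
      vertex 19.614 10.684 0.000
    endloop
  endfacet
  facet normal 0.0000 0.0000 1.0000
    outer loop
      vertex 19.614 10.684 10.841
      vertex 16.141 17.354 10.841
      vertex 8.968 19.614 10.841
    endloop
  endfacet
  facet normal 0.0000 0.0000 1.0000
    outer loop
      vertex 19.614 10.684 10.841
      vertex 8.968 19.614 10.841
      vertex 2.298 16.141 10.841
    endloop
  endfacet
  facet normal 0.0000 0.0000 1.0000
    outer loop
      vertex 19.614 10.684 10.841
      vertex 2.298 16.141 10.841
      vertex 0.038 8.968 10.841
    endloop
  endfacet
  facet normal 0.0000 0.0000 1.0000
    outer loop
      vertex 19.614 10.684 10.841
      vertex 0.038 8.968 10.841
      vertex 3.511 2.298 10.841
    endloop
  endfacet
  facet normal 0.0000 0.0000 1.0000
    outer loop
      vertex 19.614 10.684 10.841
      vertex 3.511 2.298 10.841
      vertex 10.684 0.038 10.841
    endloop
  endfacet
  facet normal 0.0000 0.0000 1.0000
    outer loop
      vertex 19.614 10.684 10.841
      vertex 10.684 0.038 10.841
      vertex 17.354 3.511 10.841
    endloop
  endfacet
  facet normal 0.8870 0.4618 0.0000
    outer loop
      vertex 19.614 10.684 0.000
      vertex 16.141 17.354 0.000
      vertex 16.141 17.354 10.841
    endloop
  endfacet
  facet normal 0.8870 0.4618 0.0000
    outer loop
      vertex 19.614 10.684 0.000
      vertex 16.141 17.354 10.841
      vertex 19.614 10.684 10.841
    endloop
  endfacet
  facet normal 0.3005 0.9538 0.0000
    outer loop
      vertex 16.141 17.354 0.000
      vertex 8.968 19.614 0.000
      vertex 8.968 19.614 10.841
    endloop
  endfacet
  facet normal 0.3005 0.9538 0.0000
    outer loop
      vertex 16.141 17.354 0.000
      vertex 8.968 19.614 10.841
      vertex 16.141 17.354 10.841
    endloop
  endfacet
  facet normal -0.4618 0.8870 0.0000
    outer loop
      vertex 8.968 19.614 0.000
      vertex 2.298 16.141 0.000
      vertex 2.298 16.141 10.841
    endloop
  endfacet
  facet normal -0.4618 0.8870 0.0000
    outer loop
      vertex 8.968 19.614 0.000
      vertex 2.298 16.141 10.841
      vertex 8.968 19.614 10.841
    endloop
  endfacet
  facet normal -0.9538 0.3005 0.0000
    outer loop
      vertex 2.298 16.141 0.000
      vertex 0.038 8.968 0.000
      vertex 0.038 8.968 10.841
    endloop
  endfacet
  facet normal -0.9538 0.3005 0.0000
    outer loop
      vertex 2.298 16.141 0.000
      vertex 0.038 8.968 10.841
      vertex 2.298 16.141 10.841
    endloop
  endfacet
  facet normal -0.8870 -0.4618 0.0000
    outer loop
      vertex 0.038 8.968 0.000
      vertex 3.511 2.298 0.000
      vertex 3.511 2.298 10.841
    endloop
  endfacet
  facet normal -0.8870 -0.4618 0.0000
    outer loop
      vertex 0.038 8.968 0.000
      vertex 3.511 2.298 10.841
      vertex 0.038 8.968 10.841
    endloop
  endfacet
  facet normal -0.3005 -0.9538 0.0000
    outer loop
      vertex 3.511 2.298 0.000
      vertex 10.684 0.038 0.000
      vertex 10.684 0.038 10.841
    endloop
  endfacet
  facet normal -0.3005 -0.9538 0.0000
    outer loop
      vertex 3.511 2.298 0.000
      vertex 10.684 0.038 10.841
      vertex 3.511 2.298 10.841
    endloop
  endfacet
  facet normal 0.4618 -0.8870 0.0000
    outer loop
      vertex 10.684 0.038 0.000
      vertex 17.354 3.511 0.000
      vertex 17.354 3.511 10.841
    endloop
  endfacet
  facet normal 0.4618 -0.8870 0.0000
    outer loop
      vertex 10.684 0.038 0.000
      vertex 17.354 3.511 10.841
      vertex 10.684 0.038 10.841
    endloop
  endfacet
  facet normal 0.9538 -0.3005 0.0000
    outer loop
      vertex 17.354 3.511 0.000
      vertex 19.614 10.684 0.000
      vertex 19.614 10.684 10.841
    endloop
  endfacet
  facet normal 0.9538 -0.3005 0.0000
    outer loop
      vertex 17.354 3.511 0.000
      vertex 19.614 10.684 10.841
      vertex 17.354 3.511 10.841
    endloop
  endfacet
endsolid part

The G0 Z moves step by Δz≈3.614 mm. Every layer's G1 loop is the same polygon, so the solid is a straight extrusion of it from z=0 to z≈10.8. Closing with flat bottom and top caps and triangulating gives 28 facets — a regular 8-sided prism (a cylinder approximated with 8 flat sides), circumscribed radius ≈ 9.83 mm, height ≈ 10.8 mm.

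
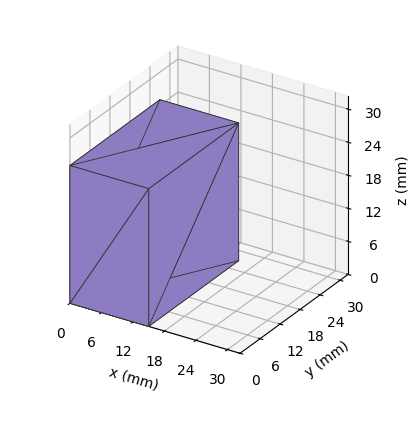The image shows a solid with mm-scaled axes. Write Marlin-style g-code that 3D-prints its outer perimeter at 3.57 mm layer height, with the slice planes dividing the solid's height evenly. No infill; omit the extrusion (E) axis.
Reading the render: the shape is a rectangular box, roughly 15 × 27 mm footprint and 25 mm tall (dimensions read to the nearest mm from the axis ticks). For the g-code, the solid's height is divided into equal slices at the stated Δz and each level perimeter traced with G1 moves after a G0 lift.

; perimeter-only toolpath
G21 ; units = mm
G90 ; absolute positioning
G28 ; home
; layer 1
G0 Z3.57
G0 X0.00 Y0.00
G1 X15.00 Y0.00
G1 X15.00 Y27.00
G1 X0.00 Y27.00
G1 X0.00 Y0.00
; layer 2
G0 Z7.14
G0 X0.00 Y0.00
G1 X15.00 Y0.00
G1 X15.00 Y27.00
G1 X0.00 Y27.00
G1 X0.00 Y0.00
; layer 3
G0 Z10.71
G0 X0.00 Y0.00
G1 X15.00 Y0.00
G1 X15.00 Y27.00
G1 X0.00 Y27.00
G1 X0.00 Y0.00
; layer 4
G0 Z14.29
G0 X0.00 Y0.00
G1 X15.00 Y0.00
G1 X15.00 Y27.00
G1 X0.00 Y27.00
G1 X0.00 Y0.00
; layer 5
G0 Z17.86
G0 X0.00 Y0.00
G1 X15.00 Y0.00
G1 X15.00 Y27.00
G1 X0.00 Y27.00
G1 X0.00 Y0.00
; layer 6
G0 Z21.43
G0 X0.00 Y0.00
G1 X15.00 Y0.00
G1 X15.00 Y27.00
G1 X0.00 Y27.00
G1 X0.00 Y0.00
; layer 7
G0 Z25.00
G0 X0.00 Y0.00
G1 X15.00 Y0.00
G1 X15.00 Y27.00
G1 X0.00 Y27.00
G1 X0.00 Y0.00
M2 ; end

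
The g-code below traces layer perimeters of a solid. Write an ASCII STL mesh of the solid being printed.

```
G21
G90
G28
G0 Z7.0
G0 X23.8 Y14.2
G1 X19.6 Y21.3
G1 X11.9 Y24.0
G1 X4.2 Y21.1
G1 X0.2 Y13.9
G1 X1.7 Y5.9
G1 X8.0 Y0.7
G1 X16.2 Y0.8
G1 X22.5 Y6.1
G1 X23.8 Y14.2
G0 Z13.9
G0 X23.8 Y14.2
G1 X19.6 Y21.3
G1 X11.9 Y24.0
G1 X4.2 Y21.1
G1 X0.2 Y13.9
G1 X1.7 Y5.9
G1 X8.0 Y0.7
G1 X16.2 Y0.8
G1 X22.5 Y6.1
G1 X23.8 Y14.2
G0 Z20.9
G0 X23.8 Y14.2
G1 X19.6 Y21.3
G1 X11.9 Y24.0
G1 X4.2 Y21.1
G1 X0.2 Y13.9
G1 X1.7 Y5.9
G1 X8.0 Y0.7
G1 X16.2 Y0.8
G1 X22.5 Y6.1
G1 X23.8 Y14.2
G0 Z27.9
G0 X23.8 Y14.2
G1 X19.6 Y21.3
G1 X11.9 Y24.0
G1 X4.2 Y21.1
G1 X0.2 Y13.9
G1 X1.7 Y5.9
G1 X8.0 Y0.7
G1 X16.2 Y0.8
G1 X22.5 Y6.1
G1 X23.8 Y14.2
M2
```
solid part
  facet normal 0.0000 0.0000 -1.0000
    outer loop
      vertex 11.9 24.0 0.0
      vertex 19.6 21.3 0.0
      vertex 23.8 14.2 0.0
    endloop
  endfacet
  facet normal 0.0000 0.0000 -1.0000
    outer loop
      vertex 4.2 21.1 0.0
      vertex 11.9 24.0 0.0
      vertex 23.8 14.2 0.0
    endloop
  endfacet
  facet normal 0.0000 0.0000 -1.0000
    outer loop
      vertex 0.2 13.9 0.0
      vertex 4.2 21.1 0.0
      vertex 23.8 14.2 0.0
    endloop
  endfacet
  facet normal 0.0000 0.0000 -1.0000
    outer loop
      vertex 1.7 5.9 0.0
      vertex 0.2 13.9 0.0
      vertex 23.8 14.2 0.0
    endloop
  endfacet
  facet normal 0.0000 0.0000 -1.0000
    outer loop
      vertex 8.0 0.7 0.0
      vertex 1.7 5.9 0.0
      vertex 23.8 14.2 0.0
    endloop
  endfacet
  facet normal 0.0000 0.0000 -1.0000
    outer loop
      vertex 16.2 0.8 0.0
      vertex 8.0 0.7 0.0
      vertex 23.8 14.2 0.0
    endloop
  endfacet
  facet normal 0.0000 0.0000 -1.0000
    outer loop
      vertex 22.5 6.1 0.0
      vertex 16.2 0.8 0.0
      vertex 23.8 14.2 0.0
    endloop
  endfacet
  facet normal 0.0000 0.0000 1.0000
    outer loop
      vertex 23.8 14.2 27.9
      vertex 19.6 21.3 27.9
      vertex 11.9 24.0 27.9
    endloop
  endfacet
  facet normal 0.0000 0.0000 1.0000
    outer loop
      vertex 23.8 14.2 27.9
      vertex 11.9 24.0 27.9
      vertex 4.2 21.1 27.9
    endloop
  endfacet
  facet normal 0.0000 0.0000 1.0000
    outer loop
      vertex 23.8 14.2 27.9
      vertex 4.2 21.1 27.9
      vertex 0.2 13.9 27.9
    endloop
  endfacet
  facet normal 0.0000 0.0000 1.0000
    outer loop
      vertex 23.8 14.2 27.9
      vertex 0.2 13.9 27.9
      vertex 1.7 5.9 27.9
    endloop
  endfacet
  facet normal 0.0000 0.0000 1.0000
    outer loop
      vertex 23.8 14.2 27.9
      vertex 1.7 5.9 27.9
      vertex 8.0 0.7 27.9
    endloop
  endfacet
  facet normal 0.0000 0.0000 1.0000
    outer loop
      vertex 23.8 14.2 27.9
      vertex 8.0 0.7 27.9
      vertex 16.2 0.8 27.9
    endloop
  endfacet
  facet normal 0.0000 0.0000 1.0000
    outer loop
      vertex 23.8 14.2 27.9
      vertex 16.2 0.8 27.9
      vertex 22.5 6.1 27.9
    endloop
  endfacet
  facet normal 0.8607 0.5091 0.0000
    outer loop
      vertex 23.8 14.2 0.0
      vertex 19.6 21.3 0.0
      vertex 19.6 21.3 27.9
    endloop
  endfacet
  facet normal 0.8607 0.5091 0.0000
    outer loop
      vertex 23.8 14.2 0.0
      vertex 19.6 21.3 27.9
      vertex 23.8 14.2 27.9
    endloop
  endfacet
  facet normal 0.3309 0.9437 0.0000
    outer loop
      vertex 19.6 21.3 0.0
      vertex 11.9 24.0 0.0
      vertex 11.9 24.0 27.9
    endloop
  endfacet
  facet normal 0.3309 0.9437 0.0000
    outer loop
      vertex 19.6 21.3 0.0
      vertex 11.9 24.0 27.9
      vertex 19.6 21.3 27.9
    endloop
  endfacet
  facet normal -0.3525 0.9358 0.0000
    outer loop
      vertex 11.9 24.0 0.0
      vertex 4.2 21.1 0.0
      vertex 4.2 21.1 27.9
    endloop
  endfacet
  facet normal -0.3525 0.9358 0.0000
    outer loop
      vertex 11.9 24.0 0.0
      vertex 4.2 21.1 27.9
      vertex 11.9 24.0 27.9
    endloop
  endfacet
  facet normal -0.8742 0.4856 0.0000
    outer loop
      vertex 4.2 21.1 0.0
      vertex 0.2 13.9 0.0
      vertex 0.2 13.9 27.9
    endloop
  endfacet
  facet normal -0.8742 0.4856 0.0000
    outer loop
      vertex 4.2 21.1 0.0
      vertex 0.2 13.9 27.9
      vertex 4.2 21.1 27.9
    endloop
  endfacet
  facet normal -0.9829 -0.1843 0.0000
    outer loop
      vertex 0.2 13.9 0.0
      vertex 1.7 5.9 0.0
      vertex 1.7 5.9 27.9
    endloop
  endfacet
  facet normal -0.9829 -0.1843 0.0000
    outer loop
      vertex 0.2 13.9 0.0
      vertex 1.7 5.9 27.9
      vertex 0.2 13.9 27.9
    endloop
  endfacet
  facet normal -0.6366 -0.7712 0.0000
    outer loop
      vertex 1.7 5.9 0.0
      vertex 8.0 0.7 0.0
      vertex 8.0 0.7 27.9
    endloop
  endfacet
  facet normal -0.6366 -0.7712 0.0000
    outer loop
      vertex 1.7 5.9 0.0
      vertex 8.0 0.7 27.9
      vertex 1.7 5.9 27.9
    endloop
  endfacet
  facet normal 0.0122 -0.9999 0.0000
    outer loop
      vertex 8.0 0.7 0.0
      vertex 16.2 0.8 0.0
      vertex 16.2 0.8 27.9
    endloop
  endfacet
  facet normal 0.0122 -0.9999 0.0000
    outer loop
      vertex 8.0 0.7 0.0
      vertex 16.2 0.8 27.9
      vertex 8.0 0.7 27.9
    endloop
  endfacet
  facet normal 0.6438 -0.7652 0.0000
    outer loop
      vertex 16.2 0.8 0.0
      vertex 22.5 6.1 0.0
      vertex 22.5 6.1 27.9
    endloop
  endfacet
  facet normal 0.6438 -0.7652 0.0000
    outer loop
      vertex 16.2 0.8 0.0
      vertex 22.5 6.1 27.9
      vertex 16.2 0.8 27.9
    endloop
  endfacet
  facet normal 0.9874 -0.1585 0.0000
    outer loop
      vertex 22.5 6.1 0.0
      vertex 23.8 14.2 0.0
      vertex 23.8 14.2 27.9
    endloop
  endfacet
  facet normal 0.9874 -0.1585 0.0000
    outer loop
      vertex 22.5 6.1 0.0
      vertex 23.8 14.2 27.9
      vertex 22.5 6.1 27.9
    endloop
  endfacet
endsolid part

The G0 Z moves step by Δz≈7.0 mm. Every layer's G1 loop is the same polygon, so the solid is a straight extrusion of it from z=0 to z≈27.9. Closing with flat bottom and top caps and triangulating gives 32 facets — a regular 9-sided prism (a cylinder approximated with 9 flat sides), circumscribed radius ≈ 12 mm, height ≈ 27.9 mm.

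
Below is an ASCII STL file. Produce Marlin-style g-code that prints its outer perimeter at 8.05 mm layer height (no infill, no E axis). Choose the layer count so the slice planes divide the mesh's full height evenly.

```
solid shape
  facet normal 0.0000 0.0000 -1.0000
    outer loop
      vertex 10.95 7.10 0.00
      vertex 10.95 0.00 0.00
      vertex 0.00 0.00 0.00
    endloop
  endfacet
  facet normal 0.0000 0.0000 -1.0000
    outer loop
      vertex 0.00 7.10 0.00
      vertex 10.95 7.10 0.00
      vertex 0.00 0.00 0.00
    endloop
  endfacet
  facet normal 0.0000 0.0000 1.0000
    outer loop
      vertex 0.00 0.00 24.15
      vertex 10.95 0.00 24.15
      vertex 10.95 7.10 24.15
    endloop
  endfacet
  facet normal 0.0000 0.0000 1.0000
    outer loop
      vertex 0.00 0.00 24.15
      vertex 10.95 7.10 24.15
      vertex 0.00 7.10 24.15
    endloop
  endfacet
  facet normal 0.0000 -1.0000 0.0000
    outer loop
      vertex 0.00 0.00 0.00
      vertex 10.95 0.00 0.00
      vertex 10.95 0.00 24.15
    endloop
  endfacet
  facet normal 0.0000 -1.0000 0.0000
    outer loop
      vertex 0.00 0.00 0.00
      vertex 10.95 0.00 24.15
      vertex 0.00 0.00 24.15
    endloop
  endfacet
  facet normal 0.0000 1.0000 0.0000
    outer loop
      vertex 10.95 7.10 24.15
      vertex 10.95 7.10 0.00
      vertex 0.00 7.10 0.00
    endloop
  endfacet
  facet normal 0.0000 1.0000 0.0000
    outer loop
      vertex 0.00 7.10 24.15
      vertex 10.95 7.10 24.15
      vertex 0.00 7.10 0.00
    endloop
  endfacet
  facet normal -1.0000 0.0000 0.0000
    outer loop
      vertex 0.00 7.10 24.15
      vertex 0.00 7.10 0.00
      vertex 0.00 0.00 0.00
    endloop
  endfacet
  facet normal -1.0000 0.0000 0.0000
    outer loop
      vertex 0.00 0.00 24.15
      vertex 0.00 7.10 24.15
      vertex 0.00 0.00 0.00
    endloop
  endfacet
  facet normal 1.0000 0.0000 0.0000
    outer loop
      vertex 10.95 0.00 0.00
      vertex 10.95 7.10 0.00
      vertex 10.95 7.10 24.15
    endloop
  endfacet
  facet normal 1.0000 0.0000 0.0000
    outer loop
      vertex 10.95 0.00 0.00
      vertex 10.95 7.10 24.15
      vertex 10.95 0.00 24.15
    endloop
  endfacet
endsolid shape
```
; perimeter-only toolpath
G21 ; units = mm
G90 ; absolute positioning
G28 ; home
; layer 1
G0 Z8.05
G0 X0.00 Y0.00
G1 X10.95 Y0.00
G1 X10.95 Y7.10
G1 X0.00 Y7.10
G1 X0.00 Y0.00
; layer 2
G0 Z16.10
G0 X0.00 Y0.00
G1 X10.95 Y0.00
G1 X10.95 Y7.10
G1 X0.00 Y7.10
G1 X0.00 Y0.00
; layer 3
G0 Z24.15
G0 X0.00 Y0.00
G1 X10.95 Y0.00
G1 X10.95 Y7.10
G1 X0.00 Y7.10
G1 X0.00 Y0.00
M2 ; end

The solid is a rectangular box, roughly 10.9 × 7.1 mm footprint and 24.1 mm tall. Slicing at Δz = 8.05 mm — 3 equal slices spanning the solid's height, so layer i sits at z = i·h/3 — gives 3 non-empty perimeters. Each is a 4-segment closed polygon; G0 lifts to the layer z and rapids to the start vertex, then G1 traces the edges.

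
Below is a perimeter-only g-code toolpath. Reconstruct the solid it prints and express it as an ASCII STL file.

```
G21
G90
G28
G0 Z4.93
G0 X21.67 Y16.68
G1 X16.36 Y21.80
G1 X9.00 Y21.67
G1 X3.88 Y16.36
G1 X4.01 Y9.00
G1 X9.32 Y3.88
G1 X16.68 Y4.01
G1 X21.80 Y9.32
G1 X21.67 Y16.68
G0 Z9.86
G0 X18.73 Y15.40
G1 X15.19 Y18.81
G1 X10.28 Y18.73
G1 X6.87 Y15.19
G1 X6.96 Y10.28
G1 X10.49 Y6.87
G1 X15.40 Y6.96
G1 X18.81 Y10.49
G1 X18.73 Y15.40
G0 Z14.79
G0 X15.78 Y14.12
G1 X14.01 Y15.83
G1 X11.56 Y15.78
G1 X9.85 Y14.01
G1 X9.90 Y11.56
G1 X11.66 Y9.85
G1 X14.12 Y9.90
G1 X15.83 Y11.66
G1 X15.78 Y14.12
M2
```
solid part
  facet normal 0.0000 0.0000 -1.0000
    outer loop
      vertex 7.72 24.61 0.00
      vertex 17.54 24.79 0.00
      vertex 24.61 17.96 0.00
    endloop
  endfacet
  facet normal 0.0000 0.0000 -1.0000
    outer loop
      vertex 0.89 17.54 0.00
      vertex 7.72 24.61 0.00
      vertex 24.61 17.96 0.00
    endloop
  endfacet
  facet normal 0.0000 0.0000 -1.0000
    outer loop
      vertex 1.07 7.72 0.00
      vertex 0.89 17.54 0.00
      vertex 24.61 17.96 0.00
    endloop
  endfacet
  facet normal 0.0000 0.0000 -1.0000
    outer loop
      vertex 8.14 0.89 0.00
      vertex 1.07 7.72 0.00
      vertex 24.61 17.96 0.00
    endloop
  endfacet
  facet normal 0.0000 0.0000 -1.0000
    outer loop
      vertex 17.96 1.07 0.00
      vertex 8.14 0.89 0.00
      vertex 24.61 17.96 0.00
    endloop
  endfacet
  facet normal 0.0000 0.0000 -1.0000
    outer loop
      vertex 24.79 8.14 0.00
      vertex 17.96 1.07 0.00
      vertex 24.61 17.96 0.00
    endloop
  endfacet
  facet normal 0.5954 0.6163 0.5154
    outer loop
      vertex 24.61 17.96 0.00
      vertex 17.54 24.79 0.00
      vertex 12.84 12.84 19.72
    endloop
  endfacet
  facet normal -0.0157 0.8568 0.5154
    outer loop
      vertex 17.54 24.79 0.00
      vertex 7.72 24.61 0.00
      vertex 12.84 12.84 19.72
    endloop
  endfacet
  facet normal -0.6163 0.5954 0.5154
    outer loop
      vertex 7.72 24.61 0.00
      vertex 0.89 17.54 0.00
      vertex 12.84 12.84 19.72
    endloop
  endfacet
  facet normal -0.8568 -0.0157 0.5154
    outer loop
      vertex 0.89 17.54 0.00
      vertex 1.07 7.72 0.00
      vertex 12.84 12.84 19.72
    endloop
  endfacet
  facet normal -0.5954 -0.6163 0.5154
    outer loop
      vertex 1.07 7.72 0.00
      vertex 8.14 0.89 0.00
      vertex 12.84 12.84 19.72
    endloop
  endfacet
  facet normal 0.0157 -0.8568 0.5154
    outer loop
      vertex 8.14 0.89 0.00
      vertex 17.96 1.07 0.00
      vertex 12.84 12.84 19.72
    endloop
  endfacet
  facet normal 0.6163 -0.5954 0.5154
    outer loop
      vertex 17.96 1.07 0.00
      vertex 24.79 8.14 0.00
      vertex 12.84 12.84 19.72
    endloop
  endfacet
  facet normal 0.8568 0.0157 0.5154
    outer loop
      vertex 24.79 8.14 0.00
      vertex 24.61 17.96 0.00
      vertex 12.84 12.84 19.72
    endloop
  endfacet
endsolid part

The G0 Z moves step by Δz≈4.93 mm. The G1 loops shrink linearly with z, so the solid tapers from its base footprint up to z≈19.7. Closing with a flat bottom cap and the tapered top and triangulating gives 14 facets — a regular 8-sided pyramid, base circumscribed radius ≈ 12.8 mm, apex at z ≈ 19.7 mm.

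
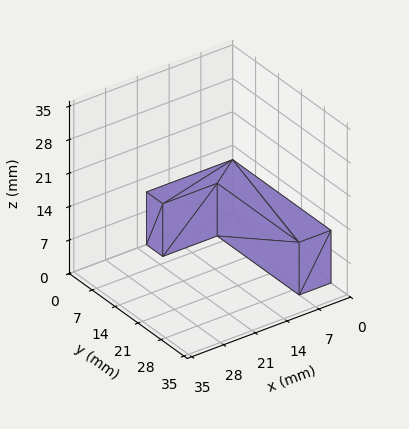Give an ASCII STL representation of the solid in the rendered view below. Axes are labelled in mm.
Reading the render: the shape is an L-shaped prism: outer 19 × 30 mm, arm thicknesses ≈ 5 mm (horizontal) and 7 mm (vertical), extruded 11 mm in z (dimensions read to the nearest mm from the axis ticks). For the STL, each face is triangulated and given an outward normal.

solid part
  facet normal 0.0000 0.0000 -1.0000
    outer loop
      vertex 19.000 5.000 0.000
      vertex 19.000 0.000 0.000
      vertex 0.000 0.000 0.000
    endloop
  endfacet
  facet normal 0.0000 0.0000 -1.0000
    outer loop
      vertex 7.000 5.000 0.000
      vertex 19.000 5.000 0.000
      vertex 0.000 0.000 0.000
    endloop
  endfacet
  facet normal 0.0000 0.0000 -1.0000
    outer loop
      vertex 7.000 30.000 0.000
      vertex 7.000 5.000 0.000
      vertex 0.000 0.000 0.000
    endloop
  endfacet
  facet normal 0.0000 0.0000 -1.0000
    outer loop
      vertex 0.000 30.000 0.000
      vertex 7.000 30.000 0.000
      vertex 0.000 0.000 0.000
    endloop
  endfacet
  facet normal 0.0000 0.0000 1.0000
    outer loop
      vertex 0.000 0.000 11.000
      vertex 19.000 0.000 11.000
      vertex 19.000 5.000 11.000
    endloop
  endfacet
  facet normal 0.0000 0.0000 1.0000
    outer loop
      vertex 0.000 0.000 11.000
      vertex 19.000 5.000 11.000
      vertex 7.000 5.000 11.000
    endloop
  endfacet
  facet normal 0.0000 0.0000 1.0000
    outer loop
      vertex 0.000 0.000 11.000
      vertex 7.000 5.000 11.000
      vertex 7.000 30.000 11.000
    endloop
  endfacet
  facet normal 0.0000 0.0000 1.0000
    outer loop
      vertex 0.000 0.000 11.000
      vertex 7.000 30.000 11.000
      vertex 0.000 30.000 11.000
    endloop
  endfacet
  facet normal 0.0000 -1.0000 0.0000
    outer loop
      vertex 0.000 0.000 0.000
      vertex 19.000 0.000 0.000
      vertex 19.000 0.000 11.000
    endloop
  endfacet
  facet normal 0.0000 -1.0000 0.0000
    outer loop
      vertex 0.000 0.000 0.000
      vertex 19.000 0.000 11.000
      vertex 0.000 0.000 11.000
    endloop
  endfacet
  facet normal 1.0000 0.0000 0.0000
    outer loop
      vertex 19.000 0.000 0.000
      vertex 19.000 5.000 0.000
      vertex 19.000 5.000 11.000
    endloop
  endfacet
  facet normal 1.0000 0.0000 0.0000
    outer loop
      vertex 19.000 0.000 0.000
      vertex 19.000 5.000 11.000
      vertex 19.000 0.000 11.000
    endloop
  endfacet
  facet normal 0.0000 1.0000 0.0000
    outer loop
      vertex 19.000 5.000 0.000
      vertex 7.000 5.000 0.000
      vertex 7.000 5.000 11.000
    endloop
  endfacet
  facet normal 0.0000 1.0000 0.0000
    outer loop
      vertex 19.000 5.000 0.000
      vertex 7.000 5.000 11.000
      vertex 19.000 5.000 11.000
    endloop
  endfacet
  facet normal 1.0000 0.0000 0.0000
    outer loop
      vertex 7.000 5.000 0.000
      vertex 7.000 30.000 0.000
      vertex 7.000 30.000 11.000
    endloop
  endfacet
  facet normal 1.0000 0.0000 0.0000
    outer loop
      vertex 7.000 5.000 0.000
      vertex 7.000 30.000 11.000
      vertex 7.000 5.000 11.000
    endloop
  endfacet
  facet normal 0.0000 1.0000 0.0000
    outer loop
      vertex 7.000 30.000 0.000
      vertex 0.000 30.000 0.000
      vertex 0.000 30.000 11.000
    endloop
  endfacet
  facet normal 0.0000 1.0000 0.0000
    outer loop
      vertex 7.000 30.000 0.000
      vertex 0.000 30.000 11.000
      vertex 7.000 30.000 11.000
    endloop
  endfacet
  facet normal -1.0000 0.0000 0.0000
    outer loop
      vertex 0.000 30.000 0.000
      vertex 0.000 0.000 0.000
      vertex 0.000 0.000 11.000
    endloop
  endfacet
  facet normal -1.0000 0.0000 0.0000
    outer loop
      vertex 0.000 30.000 0.000
      vertex 0.000 0.000 11.000
      vertex 0.000 30.000 11.000
    endloop
  endfacet
endsolid part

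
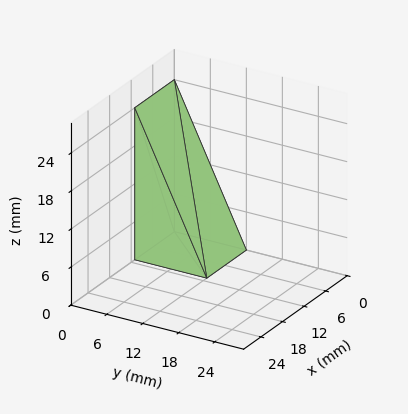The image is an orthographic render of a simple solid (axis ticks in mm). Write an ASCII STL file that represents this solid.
Reading the render: the shape is a wedge (ramp): 11 × 12 mm base, rising to 24 mm along the y=0 edge and sloping linearly to z=0 at y=12 (dimensions read to the nearest mm from the axis ticks). For the STL, each face is triangulated and given an outward normal.

solid part
  facet normal 0.0000 0.0000 -1.0000
    outer loop
      vertex 11.00 12.00 0.00
      vertex 11.00 0.00 0.00
      vertex 0.00 0.00 0.00
    endloop
  endfacet
  facet normal 0.0000 0.0000 -1.0000
    outer loop
      vertex 0.00 12.00 0.00
      vertex 11.00 12.00 0.00
      vertex 0.00 0.00 0.00
    endloop
  endfacet
  facet normal 0.0000 -1.0000 0.0000
    outer loop
      vertex 0.00 0.00 0.00
      vertex 11.00 0.00 0.00
      vertex 11.00 0.00 24.00
    endloop
  endfacet
  facet normal 0.0000 -1.0000 0.0000
    outer loop
      vertex 0.00 0.00 0.00
      vertex 11.00 0.00 24.00
      vertex 0.00 0.00 24.00
    endloop
  endfacet
  facet normal 0.0000 0.8944 0.4472
    outer loop
      vertex 0.00 0.00 24.00
      vertex 11.00 0.00 24.00
      vertex 11.00 12.00 0.00
    endloop
  endfacet
  facet normal 0.0000 0.8944 0.4472
    outer loop
      vertex 0.00 0.00 24.00
      vertex 11.00 12.00 0.00
      vertex 0.00 12.00 0.00
    endloop
  endfacet
  facet normal -1.0000 0.0000 0.0000
    outer loop
      vertex 0.00 0.00 24.00
      vertex 0.00 12.00 0.00
      vertex 0.00 0.00 0.00
    endloop
  endfacet
  facet normal 1.0000 0.0000 0.0000
    outer loop
      vertex 11.00 0.00 0.00
      vertex 11.00 12.00 0.00
      vertex 11.00 0.00 24.00
    endloop
  endfacet
endsolid part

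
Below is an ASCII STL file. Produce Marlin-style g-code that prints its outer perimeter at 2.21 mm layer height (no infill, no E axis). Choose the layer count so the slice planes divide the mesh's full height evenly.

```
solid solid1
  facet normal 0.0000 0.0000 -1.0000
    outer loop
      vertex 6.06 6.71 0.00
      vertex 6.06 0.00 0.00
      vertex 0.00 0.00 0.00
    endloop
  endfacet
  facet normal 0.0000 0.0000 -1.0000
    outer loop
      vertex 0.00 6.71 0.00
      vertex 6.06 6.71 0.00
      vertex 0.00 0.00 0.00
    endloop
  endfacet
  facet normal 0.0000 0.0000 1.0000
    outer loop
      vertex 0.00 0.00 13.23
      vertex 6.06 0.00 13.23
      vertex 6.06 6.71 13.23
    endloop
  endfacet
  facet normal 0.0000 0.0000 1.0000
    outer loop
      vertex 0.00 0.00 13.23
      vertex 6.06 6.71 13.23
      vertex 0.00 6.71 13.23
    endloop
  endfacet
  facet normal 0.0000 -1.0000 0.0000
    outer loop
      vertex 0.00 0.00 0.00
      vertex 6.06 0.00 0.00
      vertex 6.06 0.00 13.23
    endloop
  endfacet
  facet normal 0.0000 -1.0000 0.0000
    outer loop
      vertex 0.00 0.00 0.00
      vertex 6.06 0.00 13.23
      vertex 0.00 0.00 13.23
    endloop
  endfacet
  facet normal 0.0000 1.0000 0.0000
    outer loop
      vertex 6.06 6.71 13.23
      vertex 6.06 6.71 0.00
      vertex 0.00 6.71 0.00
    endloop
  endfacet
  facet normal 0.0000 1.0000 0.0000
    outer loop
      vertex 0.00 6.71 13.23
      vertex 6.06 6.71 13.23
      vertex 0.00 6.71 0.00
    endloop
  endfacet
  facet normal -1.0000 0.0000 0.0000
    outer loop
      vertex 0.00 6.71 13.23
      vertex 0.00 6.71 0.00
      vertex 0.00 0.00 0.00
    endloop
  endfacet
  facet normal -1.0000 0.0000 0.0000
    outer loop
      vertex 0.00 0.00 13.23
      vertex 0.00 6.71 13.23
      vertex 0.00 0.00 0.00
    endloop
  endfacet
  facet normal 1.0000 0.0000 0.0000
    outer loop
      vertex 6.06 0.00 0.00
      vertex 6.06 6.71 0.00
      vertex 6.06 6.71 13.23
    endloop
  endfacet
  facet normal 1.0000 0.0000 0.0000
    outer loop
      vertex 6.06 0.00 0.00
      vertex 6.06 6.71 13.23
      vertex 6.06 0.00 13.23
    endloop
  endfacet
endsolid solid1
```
; perimeter-only toolpath
G21 ; units = mm
G90 ; absolute positioning
G28 ; home
; layer 1
G0 Z2.21
G0 X0.00 Y0.00
G1 X6.06 Y0.00
G1 X6.06 Y6.71
G1 X0.00 Y6.71
G1 X0.00 Y0.00
; layer 2
G0 Z4.41
G0 X0.00 Y0.00
G1 X6.06 Y0.00
G1 X6.06 Y6.71
G1 X0.00 Y6.71
G1 X0.00 Y0.00
; layer 3
G0 Z6.62
G0 X0.00 Y0.00
G1 X6.06 Y0.00
G1 X6.06 Y6.71
G1 X0.00 Y6.71
G1 X0.00 Y0.00
; layer 4
G0 Z8.82
G0 X0.00 Y0.00
G1 X6.06 Y0.00
G1 X6.06 Y6.71
G1 X0.00 Y6.71
G1 X0.00 Y0.00
; layer 5
G0 Z11.03
G0 X0.00 Y0.00
G1 X6.06 Y0.00
G1 X6.06 Y6.71
G1 X0.00 Y6.71
G1 X0.00 Y0.00
; layer 6
G0 Z13.23
G0 X0.00 Y0.00
G1 X6.06 Y0.00
G1 X6.06 Y6.71
G1 X0.00 Y6.71
G1 X0.00 Y0.00
M2 ; end

The solid is a rectangular box, roughly 6.06 × 6.71 mm footprint and 13.2 mm tall. Slicing at Δz = 2.21 mm — 6 equal slices spanning the solid's height, so layer i sits at z = i·h/6 — gives 6 non-empty perimeters. Each is a 4-segment closed polygon; G0 lifts to the layer z and rapids to the start vertex, then G1 traces the edges.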